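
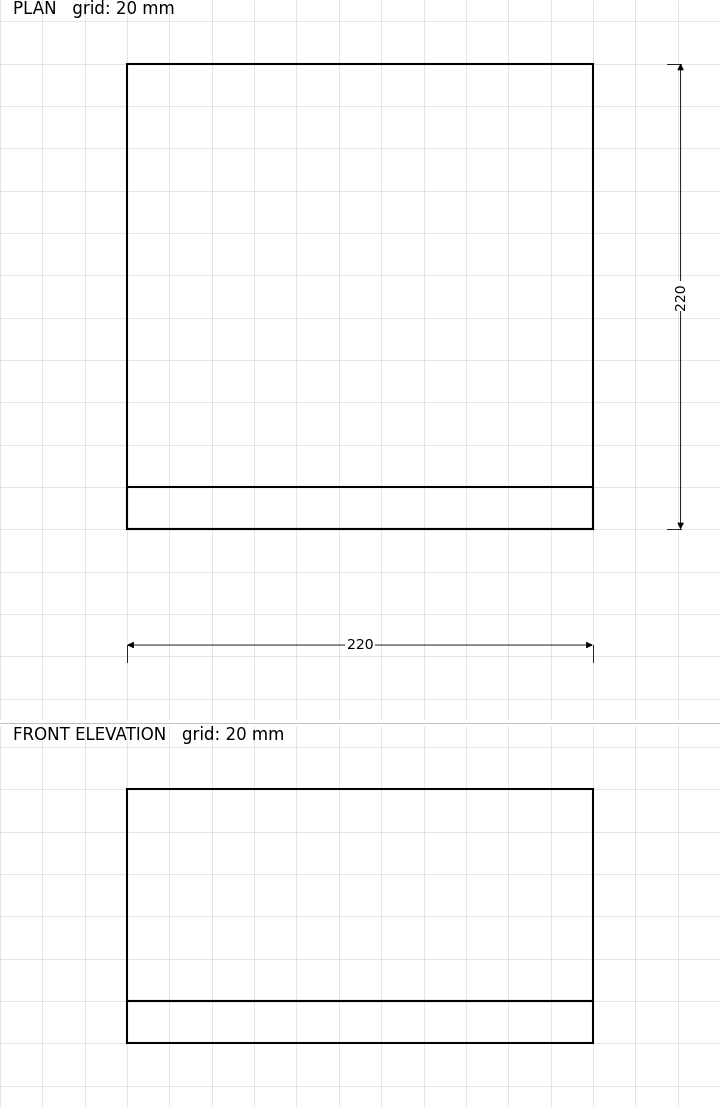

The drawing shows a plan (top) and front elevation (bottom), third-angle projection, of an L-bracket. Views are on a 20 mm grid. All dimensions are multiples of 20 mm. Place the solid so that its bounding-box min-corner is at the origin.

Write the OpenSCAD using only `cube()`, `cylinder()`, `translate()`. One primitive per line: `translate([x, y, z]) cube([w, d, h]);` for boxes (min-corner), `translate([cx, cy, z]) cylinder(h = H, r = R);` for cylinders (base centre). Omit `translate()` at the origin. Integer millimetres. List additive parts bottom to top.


cube([220, 220, 20]);
translate([0, 0, 20]) cube([220, 20, 100]);


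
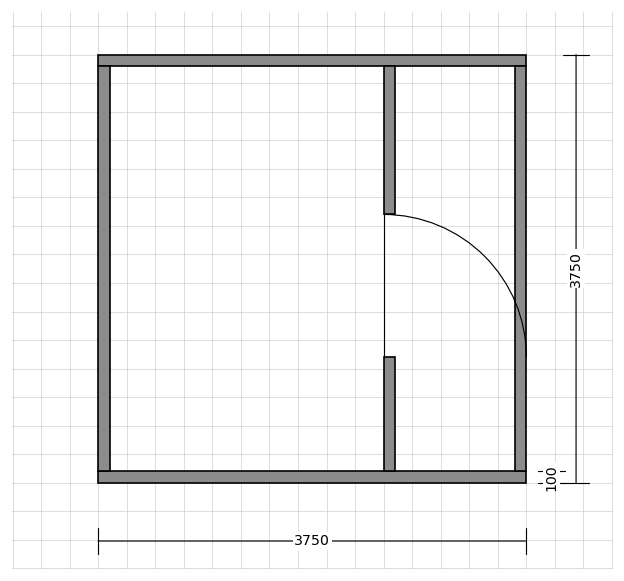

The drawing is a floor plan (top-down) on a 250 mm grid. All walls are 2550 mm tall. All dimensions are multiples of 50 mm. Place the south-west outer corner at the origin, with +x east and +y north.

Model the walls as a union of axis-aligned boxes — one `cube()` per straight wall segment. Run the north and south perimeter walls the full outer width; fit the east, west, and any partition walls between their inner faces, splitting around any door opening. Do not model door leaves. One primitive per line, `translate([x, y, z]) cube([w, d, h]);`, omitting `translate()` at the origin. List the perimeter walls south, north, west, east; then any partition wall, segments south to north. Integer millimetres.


cube([3750, 100, 2550]);
translate([0, 3650, 0]) cube([3750, 100, 2550]);
translate([0, 100, 0]) cube([100, 3550, 2550]);
translate([3650, 100, 0]) cube([100, 3550, 2550]);
translate([2500, 100, 0]) cube([100, 1000, 2550]);
translate([2500, 2350, 0]) cube([100, 1300, 2550]);


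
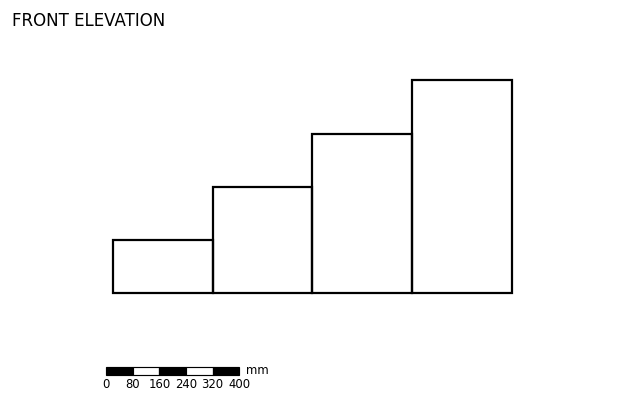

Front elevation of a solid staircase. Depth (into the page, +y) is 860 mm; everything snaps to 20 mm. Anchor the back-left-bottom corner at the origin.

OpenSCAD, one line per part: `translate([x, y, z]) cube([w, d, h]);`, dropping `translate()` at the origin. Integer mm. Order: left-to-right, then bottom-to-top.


cube([300, 860, 160]);
translate([300, 0, 0]) cube([300, 860, 320]);
translate([600, 0, 0]) cube([300, 860, 480]);
translate([900, 0, 0]) cube([300, 860, 640]);


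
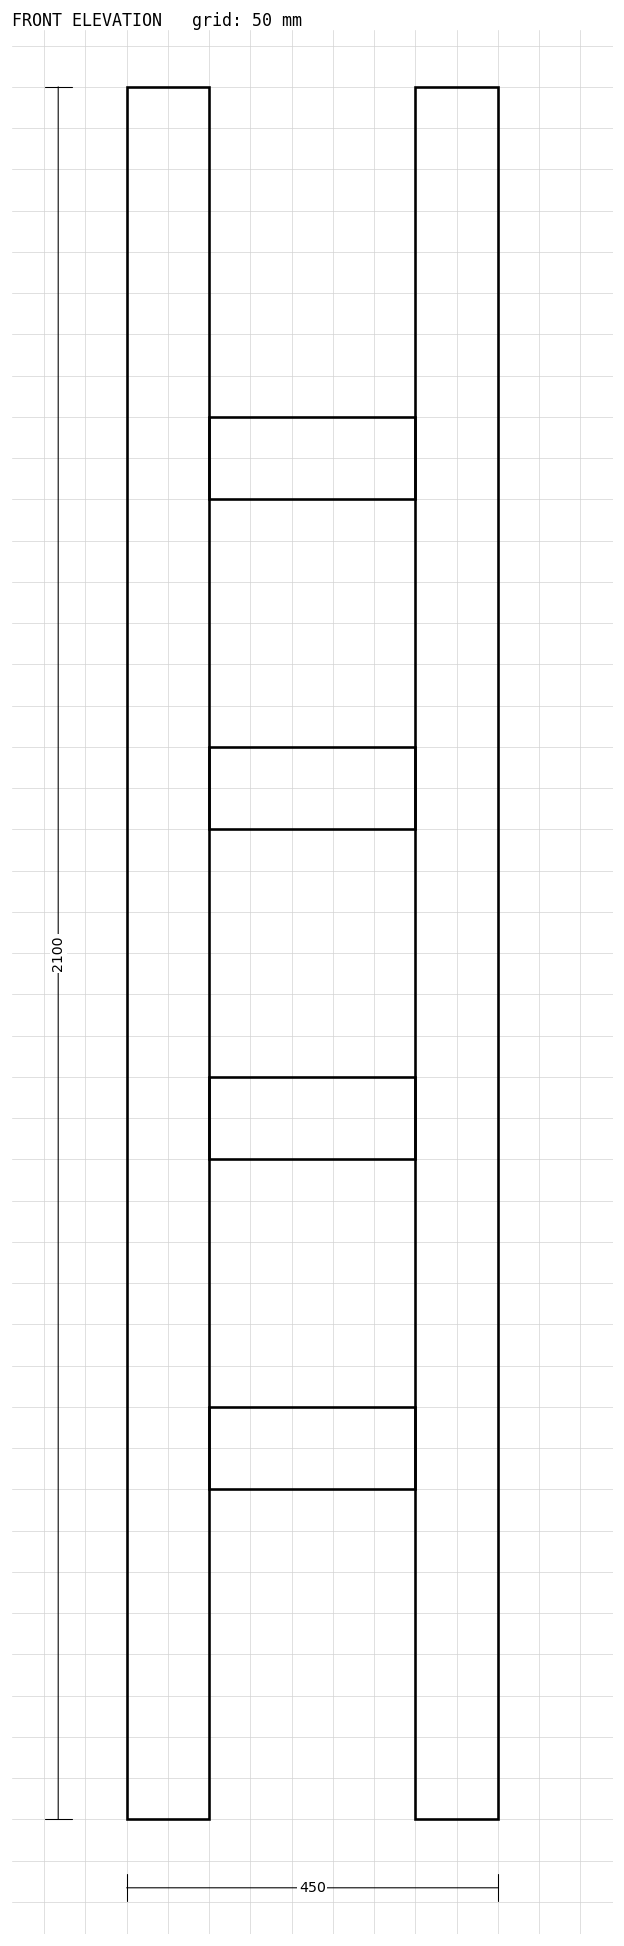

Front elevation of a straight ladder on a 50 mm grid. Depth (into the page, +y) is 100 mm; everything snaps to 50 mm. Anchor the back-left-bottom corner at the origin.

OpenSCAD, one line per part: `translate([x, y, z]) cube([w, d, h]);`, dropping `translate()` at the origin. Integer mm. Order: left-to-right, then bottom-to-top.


cube([100, 100, 2100]);
translate([100, 0, 400]) cube([250, 100, 100]);
translate([100, 0, 800]) cube([250, 100, 100]);
translate([100, 0, 1200]) cube([250, 100, 100]);
translate([100, 0, 1600]) cube([250, 100, 100]);
translate([350, 0, 0]) cube([100, 100, 2100]);


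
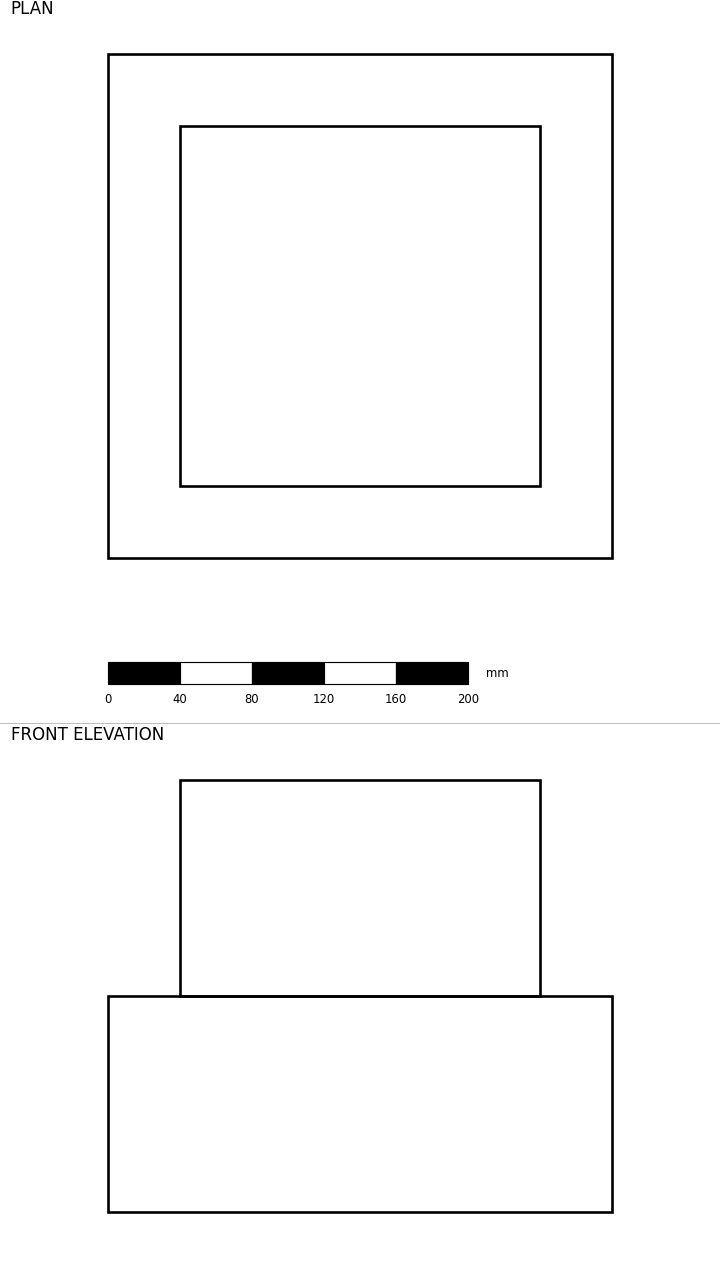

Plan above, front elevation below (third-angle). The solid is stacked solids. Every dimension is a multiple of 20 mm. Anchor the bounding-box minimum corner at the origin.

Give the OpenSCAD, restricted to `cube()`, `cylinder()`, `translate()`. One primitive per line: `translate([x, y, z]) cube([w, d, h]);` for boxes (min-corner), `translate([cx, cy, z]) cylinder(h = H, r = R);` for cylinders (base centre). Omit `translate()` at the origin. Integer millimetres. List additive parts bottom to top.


cube([280, 280, 120]);
translate([40, 40, 120]) cube([200, 200, 120]);


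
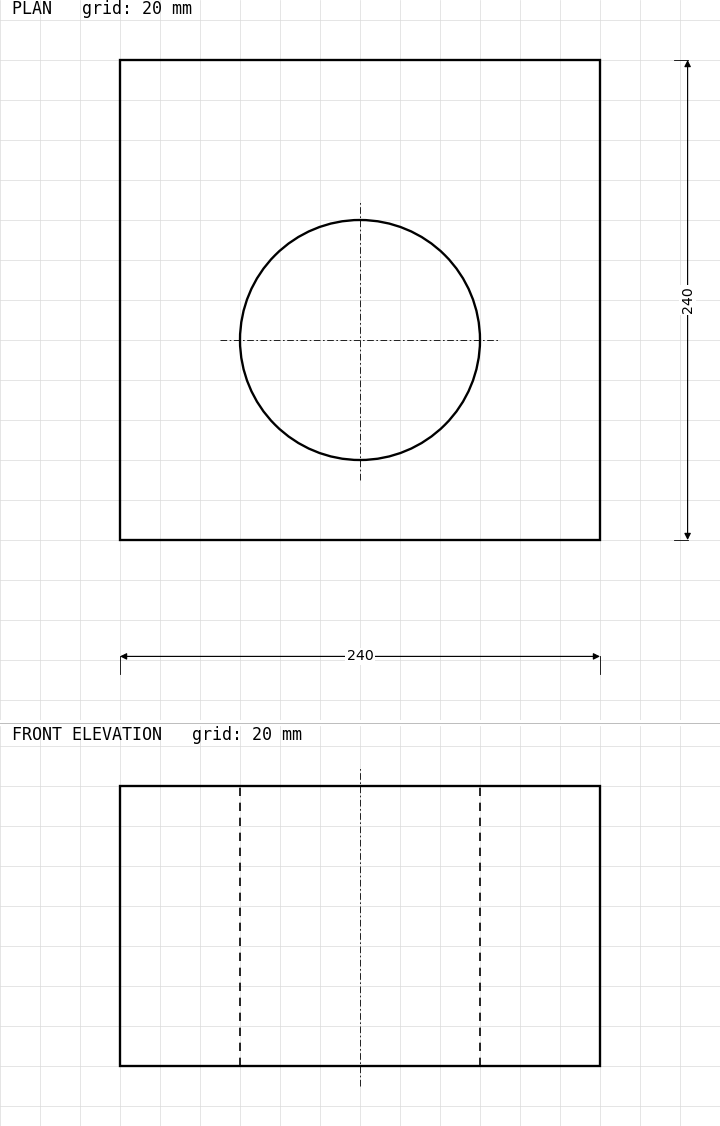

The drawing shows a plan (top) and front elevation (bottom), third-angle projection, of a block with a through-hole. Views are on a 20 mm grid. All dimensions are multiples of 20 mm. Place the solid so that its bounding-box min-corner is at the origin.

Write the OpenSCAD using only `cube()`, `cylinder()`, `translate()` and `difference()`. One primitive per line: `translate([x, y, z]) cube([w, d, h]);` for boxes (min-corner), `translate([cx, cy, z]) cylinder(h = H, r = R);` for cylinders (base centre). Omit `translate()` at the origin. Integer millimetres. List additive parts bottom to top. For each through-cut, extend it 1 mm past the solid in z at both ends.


difference() {
  cube([240, 240, 140]);
  translate([120, 100, -1]) cylinder(h = 142, r = 60);
}


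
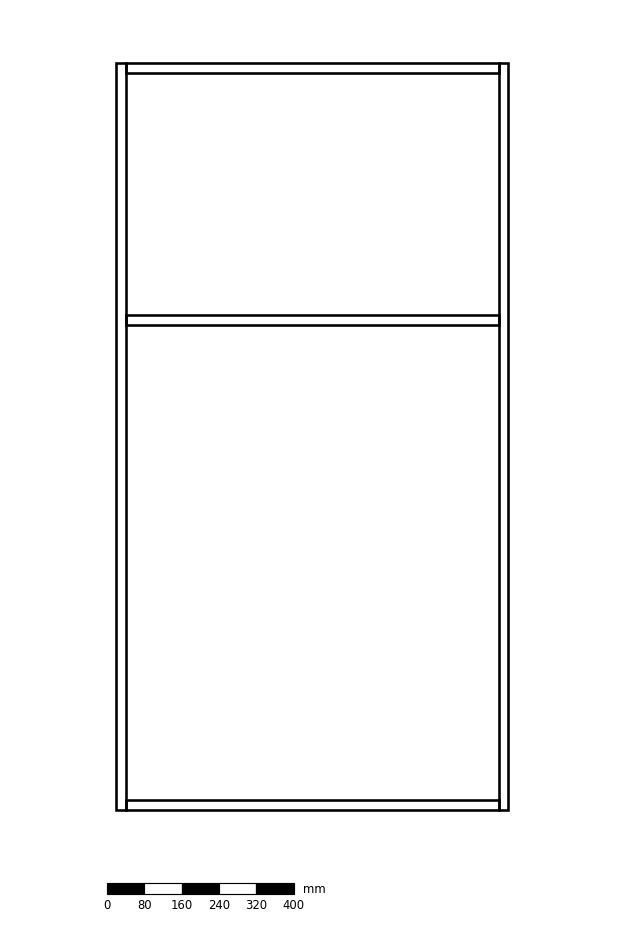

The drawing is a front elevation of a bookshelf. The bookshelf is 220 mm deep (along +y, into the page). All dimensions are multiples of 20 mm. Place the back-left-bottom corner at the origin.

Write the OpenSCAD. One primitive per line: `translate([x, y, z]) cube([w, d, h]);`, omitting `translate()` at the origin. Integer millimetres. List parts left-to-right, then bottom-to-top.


cube([20, 220, 1600]);
translate([20, 0, 0]) cube([800, 220, 20]);
translate([20, 0, 1040]) cube([800, 220, 20]);
translate([20, 0, 1580]) cube([800, 220, 20]);
translate([820, 0, 0]) cube([20, 220, 1600]);


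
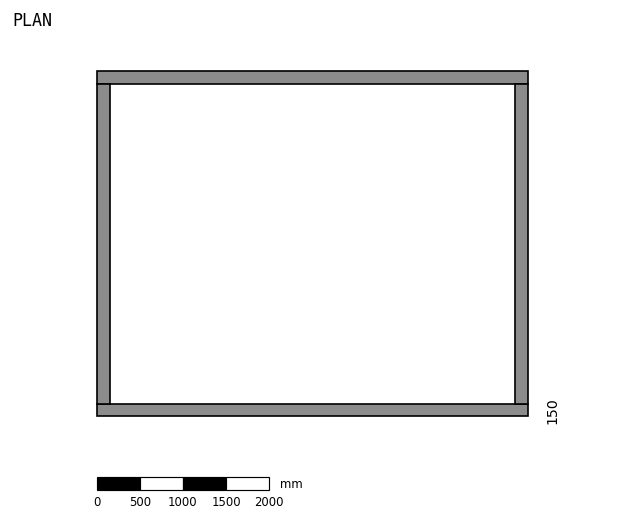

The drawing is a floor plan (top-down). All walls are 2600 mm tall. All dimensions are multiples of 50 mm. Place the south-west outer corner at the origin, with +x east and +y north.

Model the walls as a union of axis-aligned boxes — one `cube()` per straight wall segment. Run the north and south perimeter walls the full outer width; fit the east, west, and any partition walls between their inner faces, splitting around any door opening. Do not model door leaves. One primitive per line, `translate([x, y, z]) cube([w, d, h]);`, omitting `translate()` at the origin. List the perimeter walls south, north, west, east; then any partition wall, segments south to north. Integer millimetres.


cube([5000, 150, 2600]);
translate([0, 3850, 0]) cube([5000, 150, 2600]);
translate([0, 150, 0]) cube([150, 3700, 2600]);
translate([4850, 150, 0]) cube([150, 3700, 2600]);


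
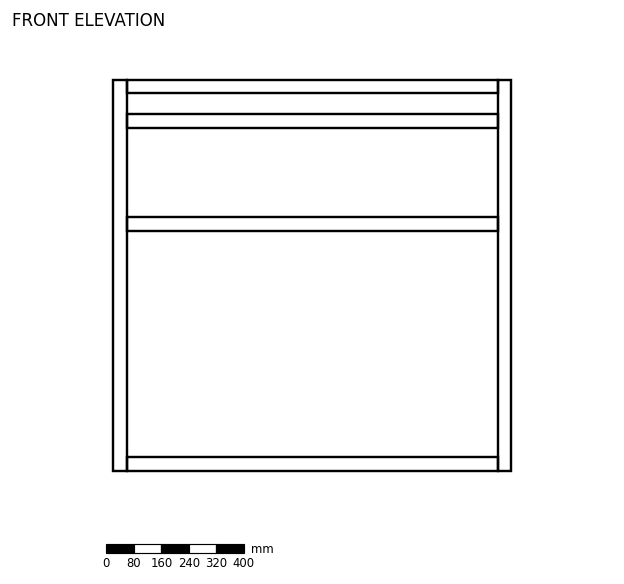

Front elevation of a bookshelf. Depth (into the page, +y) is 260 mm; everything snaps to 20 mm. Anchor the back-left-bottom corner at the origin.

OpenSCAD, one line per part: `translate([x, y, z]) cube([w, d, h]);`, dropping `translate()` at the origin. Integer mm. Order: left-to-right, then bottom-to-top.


cube([40, 260, 1140]);
translate([40, 0, 0]) cube([1080, 260, 40]);
translate([40, 0, 700]) cube([1080, 260, 40]);
translate([40, 0, 1000]) cube([1080, 260, 40]);
translate([40, 0, 1100]) cube([1080, 260, 40]);
translate([1120, 0, 0]) cube([40, 260, 1140]);


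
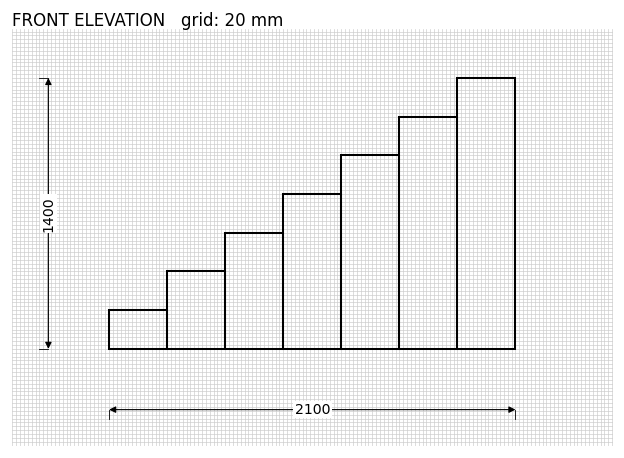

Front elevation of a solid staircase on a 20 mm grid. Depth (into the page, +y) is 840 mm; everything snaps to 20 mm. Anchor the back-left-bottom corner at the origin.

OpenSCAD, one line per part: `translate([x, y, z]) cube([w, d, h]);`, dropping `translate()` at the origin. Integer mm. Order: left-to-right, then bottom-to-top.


cube([300, 840, 200]);
translate([300, 0, 0]) cube([300, 840, 400]);
translate([600, 0, 0]) cube([300, 840, 600]);
translate([900, 0, 0]) cube([300, 840, 800]);
translate([1200, 0, 0]) cube([300, 840, 1000]);
translate([1500, 0, 0]) cube([300, 840, 1200]);
translate([1800, 0, 0]) cube([300, 840, 1400]);


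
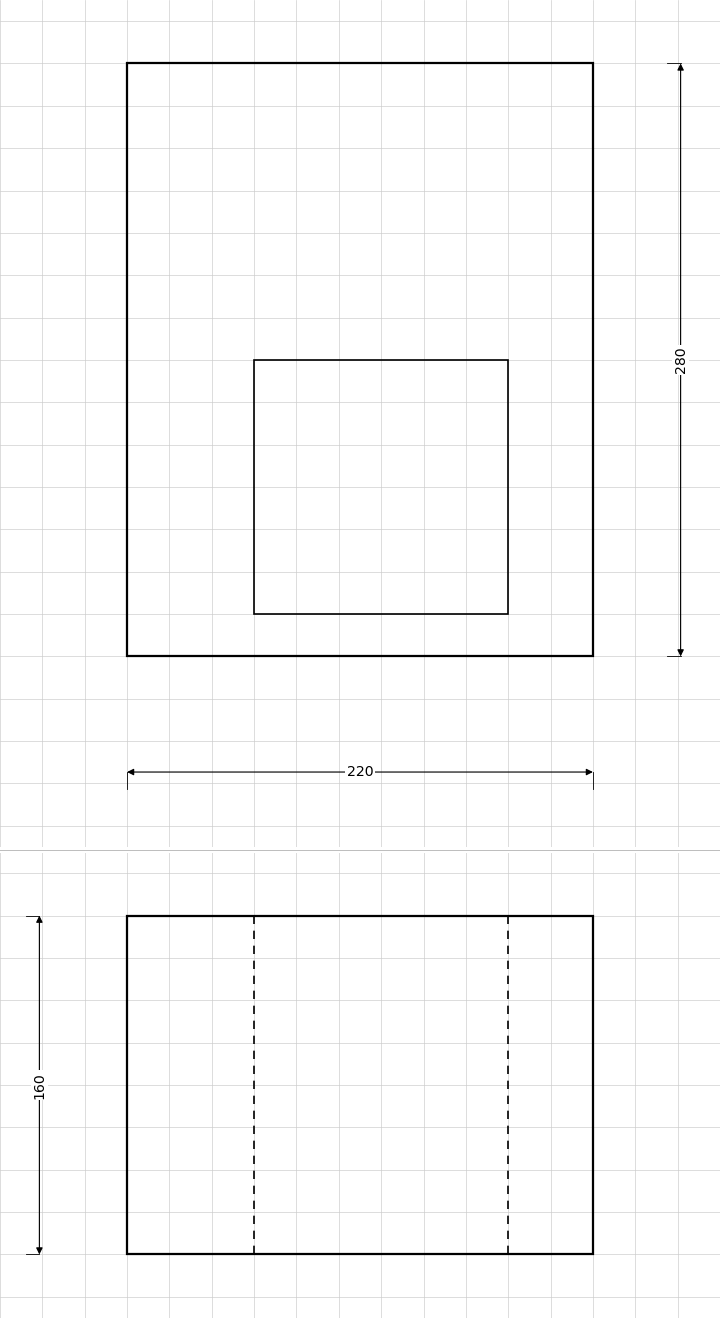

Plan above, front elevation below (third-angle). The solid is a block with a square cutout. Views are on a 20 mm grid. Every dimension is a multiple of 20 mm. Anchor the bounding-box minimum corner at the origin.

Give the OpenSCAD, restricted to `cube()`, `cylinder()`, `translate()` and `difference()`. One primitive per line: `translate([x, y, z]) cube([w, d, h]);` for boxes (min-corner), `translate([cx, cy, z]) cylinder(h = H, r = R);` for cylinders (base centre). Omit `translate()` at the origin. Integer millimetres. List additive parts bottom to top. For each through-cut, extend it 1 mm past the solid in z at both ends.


difference() {
  cube([220, 280, 160]);
  translate([60, 20, -1]) cube([120, 120, 162]);
}


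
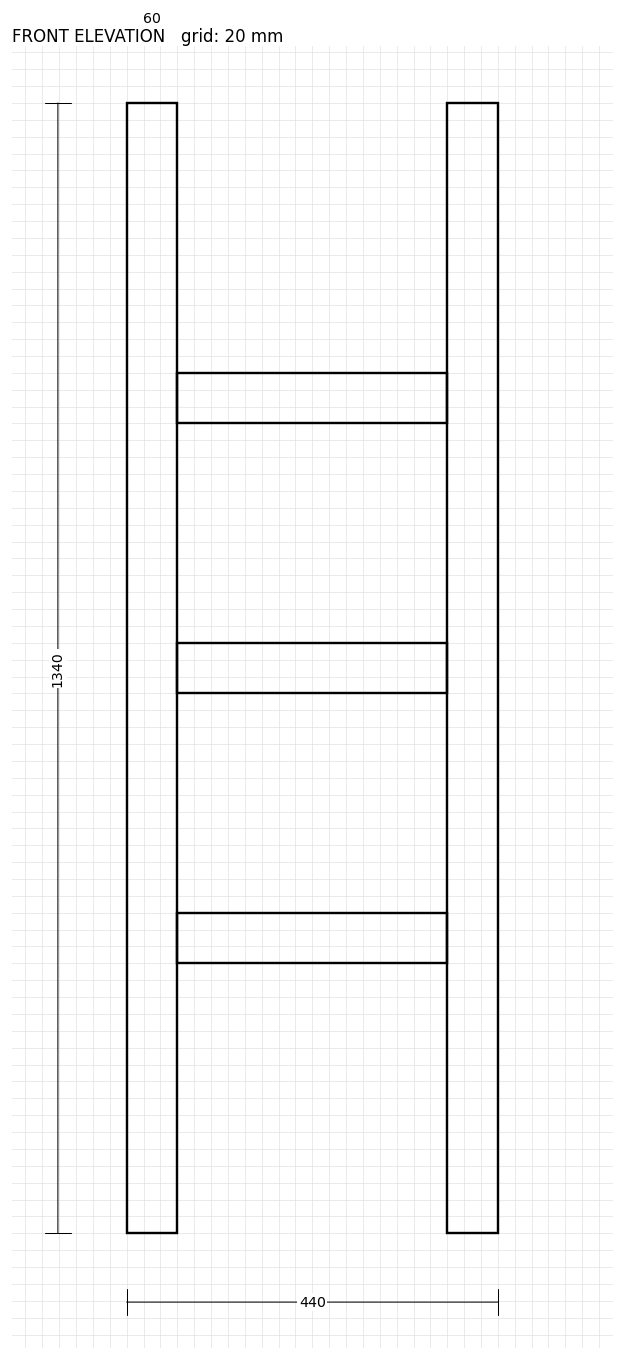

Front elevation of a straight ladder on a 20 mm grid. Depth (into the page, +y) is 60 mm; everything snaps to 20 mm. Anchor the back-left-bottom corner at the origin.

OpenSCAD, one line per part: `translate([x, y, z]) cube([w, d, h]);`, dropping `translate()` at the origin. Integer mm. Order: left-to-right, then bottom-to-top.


cube([60, 60, 1340]);
translate([60, 0, 320]) cube([320, 60, 60]);
translate([60, 0, 640]) cube([320, 60, 60]);
translate([60, 0, 960]) cube([320, 60, 60]);
translate([380, 0, 0]) cube([60, 60, 1340]);


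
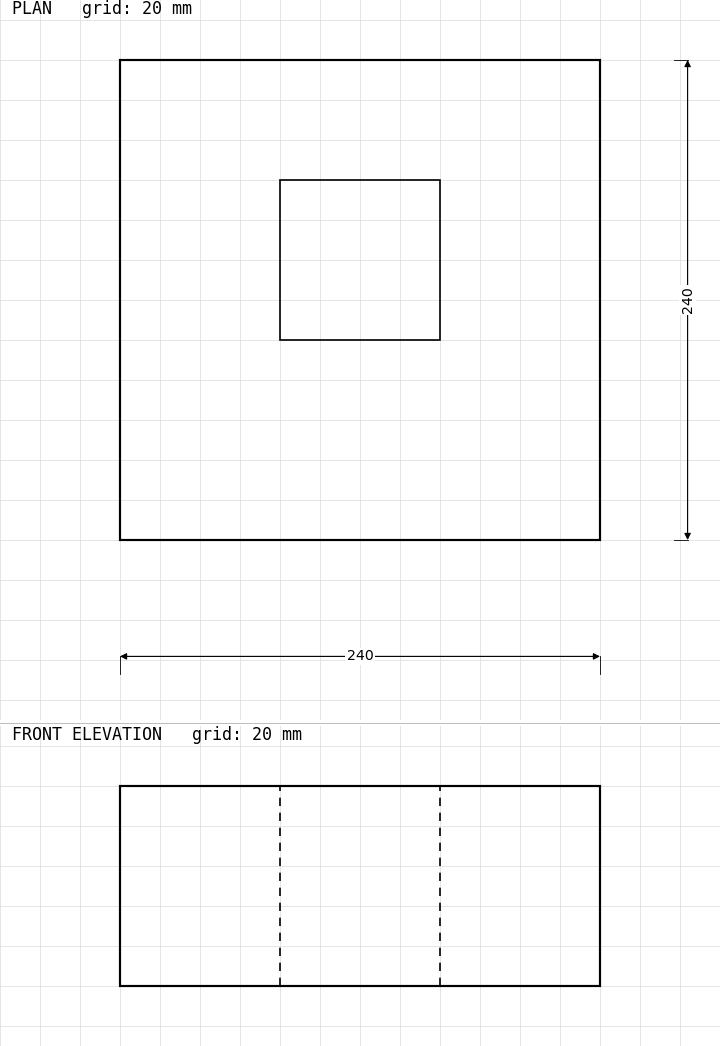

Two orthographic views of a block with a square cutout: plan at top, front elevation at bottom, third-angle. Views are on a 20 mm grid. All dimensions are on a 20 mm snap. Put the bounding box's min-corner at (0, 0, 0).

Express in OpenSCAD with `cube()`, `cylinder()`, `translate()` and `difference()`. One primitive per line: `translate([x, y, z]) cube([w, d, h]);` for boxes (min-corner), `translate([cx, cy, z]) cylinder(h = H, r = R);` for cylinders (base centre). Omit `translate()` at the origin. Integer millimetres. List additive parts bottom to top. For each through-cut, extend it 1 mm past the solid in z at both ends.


difference() {
  cube([240, 240, 100]);
  translate([80, 100, -1]) cube([80, 80, 102]);
}


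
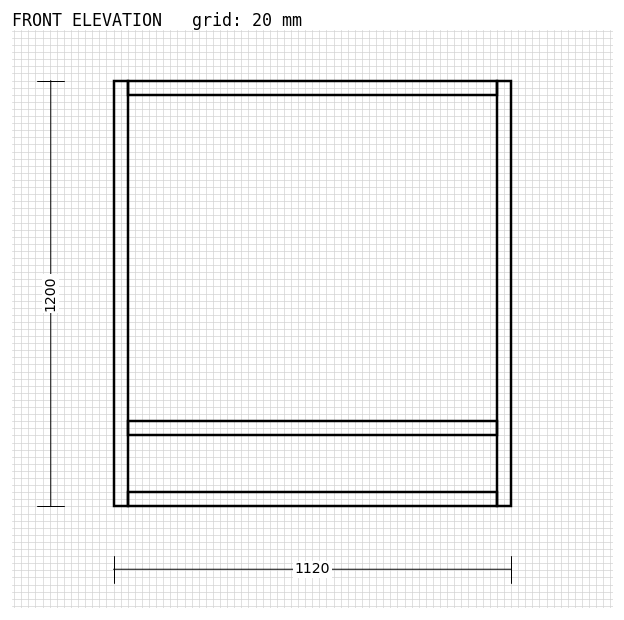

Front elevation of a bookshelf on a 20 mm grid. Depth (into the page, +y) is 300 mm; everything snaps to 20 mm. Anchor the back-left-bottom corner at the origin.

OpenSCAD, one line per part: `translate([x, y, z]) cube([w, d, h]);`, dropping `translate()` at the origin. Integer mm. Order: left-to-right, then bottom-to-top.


cube([40, 300, 1200]);
translate([40, 0, 0]) cube([1040, 300, 40]);
translate([40, 0, 200]) cube([1040, 300, 40]);
translate([40, 0, 1160]) cube([1040, 300, 40]);
translate([1080, 0, 0]) cube([40, 300, 1200]);


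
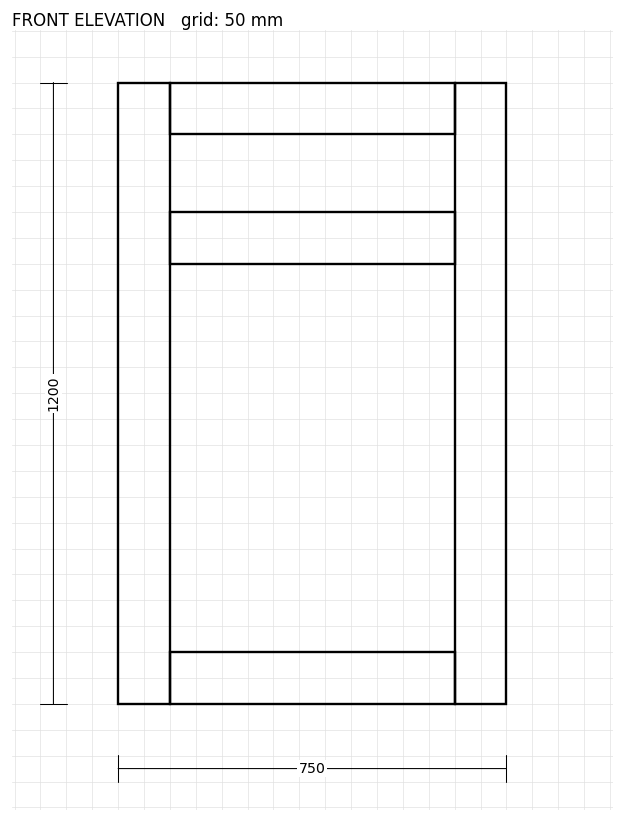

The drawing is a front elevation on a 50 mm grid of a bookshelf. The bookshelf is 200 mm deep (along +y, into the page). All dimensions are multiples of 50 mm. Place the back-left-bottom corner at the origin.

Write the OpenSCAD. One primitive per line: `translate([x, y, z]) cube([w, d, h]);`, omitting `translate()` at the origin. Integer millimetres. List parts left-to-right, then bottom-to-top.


cube([100, 200, 1200]);
translate([100, 0, 0]) cube([550, 200, 100]);
translate([100, 0, 850]) cube([550, 200, 100]);
translate([100, 0, 1100]) cube([550, 200, 100]);
translate([650, 0, 0]) cube([100, 200, 1200]);


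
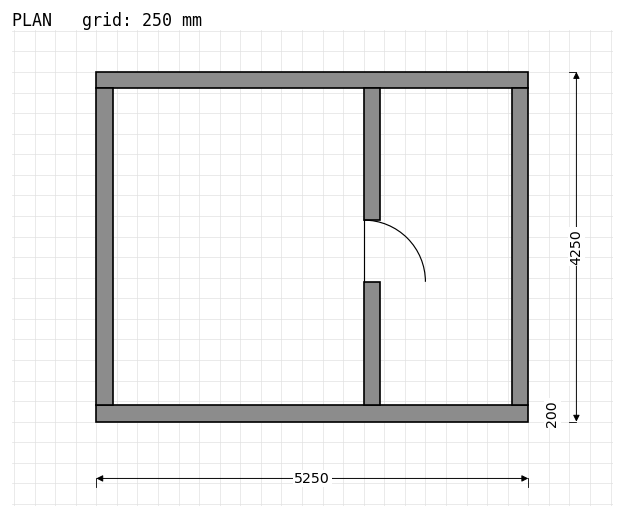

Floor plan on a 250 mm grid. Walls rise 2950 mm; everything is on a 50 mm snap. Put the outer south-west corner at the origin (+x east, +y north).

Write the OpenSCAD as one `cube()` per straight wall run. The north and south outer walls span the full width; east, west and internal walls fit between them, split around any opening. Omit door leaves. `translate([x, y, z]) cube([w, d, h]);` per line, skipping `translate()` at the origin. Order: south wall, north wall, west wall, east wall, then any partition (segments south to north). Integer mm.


cube([5250, 200, 2950]);
translate([0, 4050, 0]) cube([5250, 200, 2950]);
translate([0, 200, 0]) cube([200, 3850, 2950]);
translate([5050, 200, 0]) cube([200, 3850, 2950]);
translate([3250, 200, 0]) cube([200, 1500, 2950]);
translate([3250, 2450, 0]) cube([200, 1600, 2950]);


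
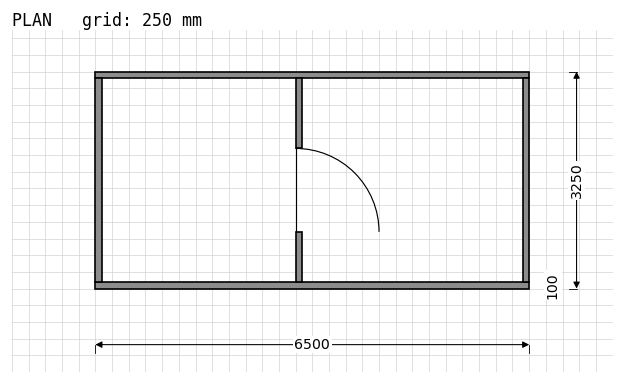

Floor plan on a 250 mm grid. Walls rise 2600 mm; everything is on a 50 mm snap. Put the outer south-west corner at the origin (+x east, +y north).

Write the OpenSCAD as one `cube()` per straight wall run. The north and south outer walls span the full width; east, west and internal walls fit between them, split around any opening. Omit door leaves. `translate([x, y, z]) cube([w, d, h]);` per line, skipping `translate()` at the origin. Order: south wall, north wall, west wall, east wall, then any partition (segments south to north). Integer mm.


cube([6500, 100, 2600]);
translate([0, 3150, 0]) cube([6500, 100, 2600]);
translate([0, 100, 0]) cube([100, 3050, 2600]);
translate([6400, 100, 0]) cube([100, 3050, 2600]);
translate([3000, 100, 0]) cube([100, 750, 2600]);
translate([3000, 2100, 0]) cube([100, 1050, 2600]);


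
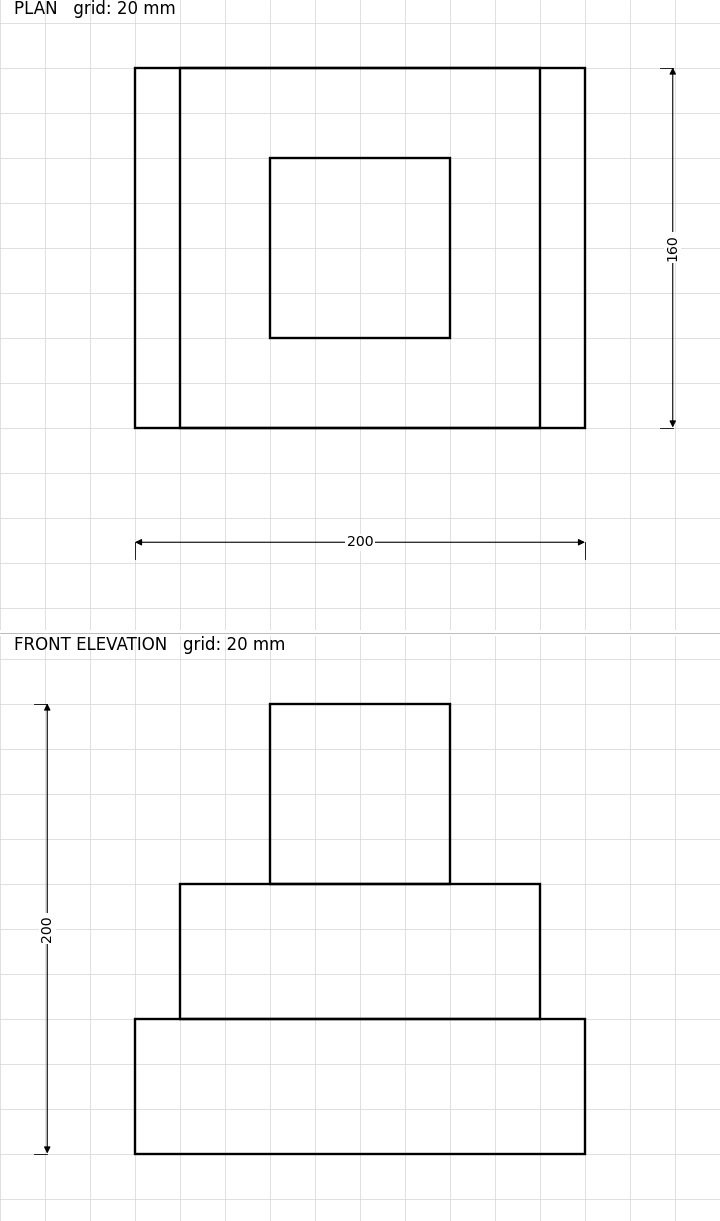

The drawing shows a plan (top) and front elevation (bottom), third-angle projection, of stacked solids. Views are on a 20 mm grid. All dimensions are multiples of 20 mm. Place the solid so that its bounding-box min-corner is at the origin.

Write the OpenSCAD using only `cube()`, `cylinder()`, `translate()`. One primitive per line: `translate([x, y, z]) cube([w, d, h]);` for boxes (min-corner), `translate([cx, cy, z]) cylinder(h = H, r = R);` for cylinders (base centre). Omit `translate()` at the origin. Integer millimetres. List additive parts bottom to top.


cube([200, 160, 60]);
translate([20, 0, 60]) cube([160, 160, 60]);
translate([60, 40, 120]) cube([80, 80, 80]);


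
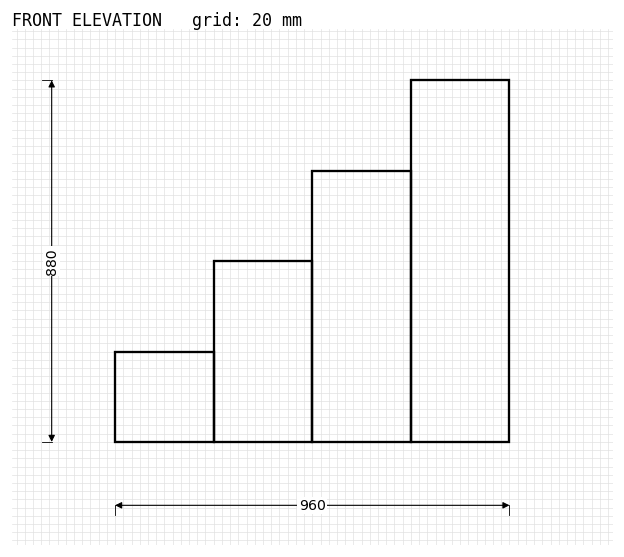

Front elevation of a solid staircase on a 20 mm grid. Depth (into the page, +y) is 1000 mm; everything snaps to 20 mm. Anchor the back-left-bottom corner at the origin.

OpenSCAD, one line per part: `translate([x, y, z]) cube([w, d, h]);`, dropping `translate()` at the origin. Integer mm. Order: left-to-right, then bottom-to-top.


cube([240, 1000, 220]);
translate([240, 0, 0]) cube([240, 1000, 440]);
translate([480, 0, 0]) cube([240, 1000, 660]);
translate([720, 0, 0]) cube([240, 1000, 880]);


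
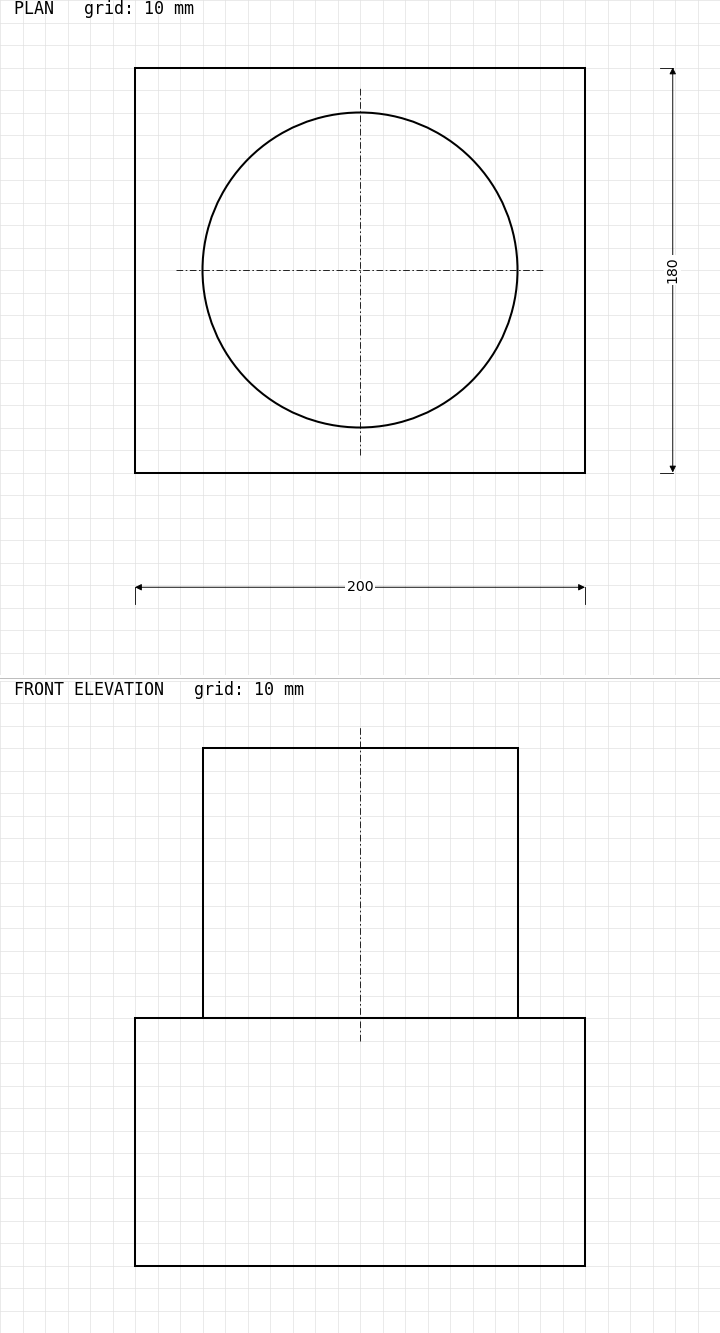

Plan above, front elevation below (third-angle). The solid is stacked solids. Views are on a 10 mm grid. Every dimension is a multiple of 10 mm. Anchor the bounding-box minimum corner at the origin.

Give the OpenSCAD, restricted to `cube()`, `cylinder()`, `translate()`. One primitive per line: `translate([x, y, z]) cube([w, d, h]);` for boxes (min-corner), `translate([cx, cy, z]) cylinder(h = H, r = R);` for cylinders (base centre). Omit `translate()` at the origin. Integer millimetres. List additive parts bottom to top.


cube([200, 180, 110]);
translate([100, 90, 110]) cylinder(h = 120, r = 70);


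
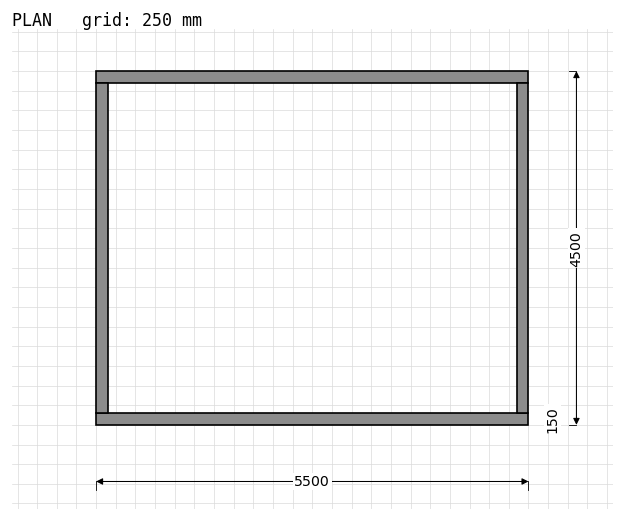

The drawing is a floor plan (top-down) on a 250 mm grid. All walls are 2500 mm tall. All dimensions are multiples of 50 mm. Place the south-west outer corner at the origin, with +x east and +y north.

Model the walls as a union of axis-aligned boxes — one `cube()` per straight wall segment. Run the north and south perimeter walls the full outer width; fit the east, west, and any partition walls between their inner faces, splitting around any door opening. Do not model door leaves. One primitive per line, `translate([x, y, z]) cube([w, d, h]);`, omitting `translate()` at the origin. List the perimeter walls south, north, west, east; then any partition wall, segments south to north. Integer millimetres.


cube([5500, 150, 2500]);
translate([0, 4350, 0]) cube([5500, 150, 2500]);
translate([0, 150, 0]) cube([150, 4200, 2500]);
translate([5350, 150, 0]) cube([150, 4200, 2500]);


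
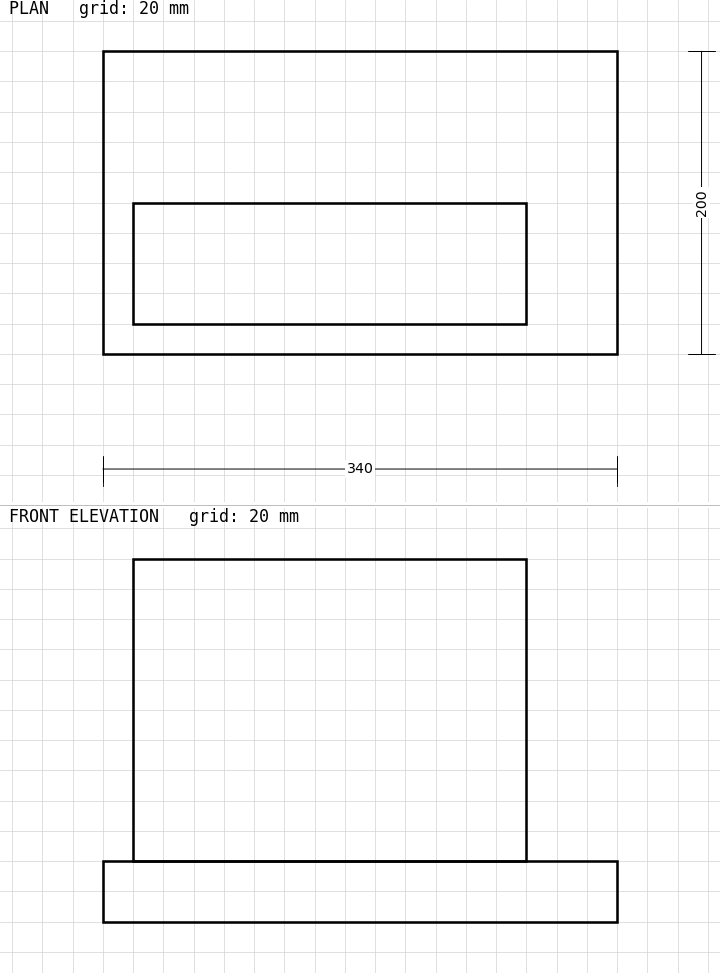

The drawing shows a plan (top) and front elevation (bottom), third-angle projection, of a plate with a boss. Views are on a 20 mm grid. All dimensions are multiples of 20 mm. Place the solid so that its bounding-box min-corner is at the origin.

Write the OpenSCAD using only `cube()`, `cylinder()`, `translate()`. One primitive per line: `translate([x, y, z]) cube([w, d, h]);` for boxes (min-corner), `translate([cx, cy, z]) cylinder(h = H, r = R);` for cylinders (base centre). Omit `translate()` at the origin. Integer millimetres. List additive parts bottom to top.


cube([340, 200, 40]);
translate([20, 20, 40]) cube([260, 80, 200]);


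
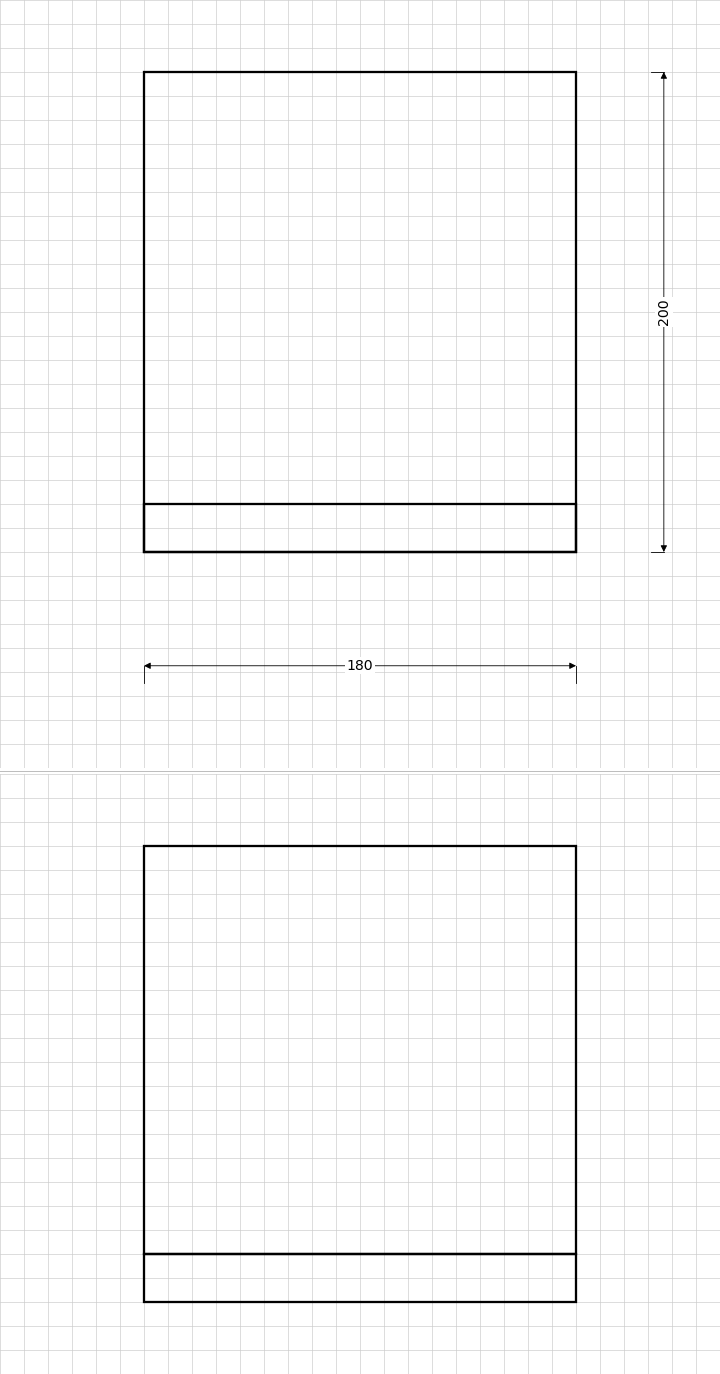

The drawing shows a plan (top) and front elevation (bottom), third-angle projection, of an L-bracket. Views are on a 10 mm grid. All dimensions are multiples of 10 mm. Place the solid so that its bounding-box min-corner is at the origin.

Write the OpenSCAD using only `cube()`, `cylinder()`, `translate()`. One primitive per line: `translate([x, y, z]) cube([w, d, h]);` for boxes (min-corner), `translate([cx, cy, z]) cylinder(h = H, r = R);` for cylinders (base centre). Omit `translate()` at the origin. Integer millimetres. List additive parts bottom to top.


cube([180, 200, 20]);
translate([0, 0, 20]) cube([180, 20, 170]);


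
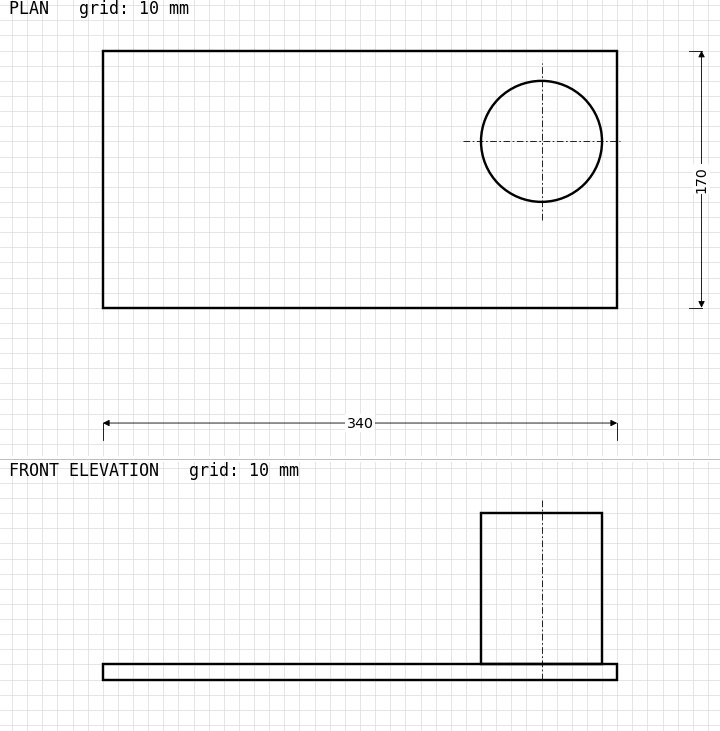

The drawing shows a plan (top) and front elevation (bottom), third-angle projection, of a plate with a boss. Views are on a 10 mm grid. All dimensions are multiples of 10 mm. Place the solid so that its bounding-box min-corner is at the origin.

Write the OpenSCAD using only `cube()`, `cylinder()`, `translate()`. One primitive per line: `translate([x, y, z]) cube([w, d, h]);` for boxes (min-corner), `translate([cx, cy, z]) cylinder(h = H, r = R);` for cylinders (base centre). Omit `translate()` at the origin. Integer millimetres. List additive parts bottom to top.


cube([340, 170, 10]);
translate([290, 110, 10]) cylinder(h = 100, r = 40);


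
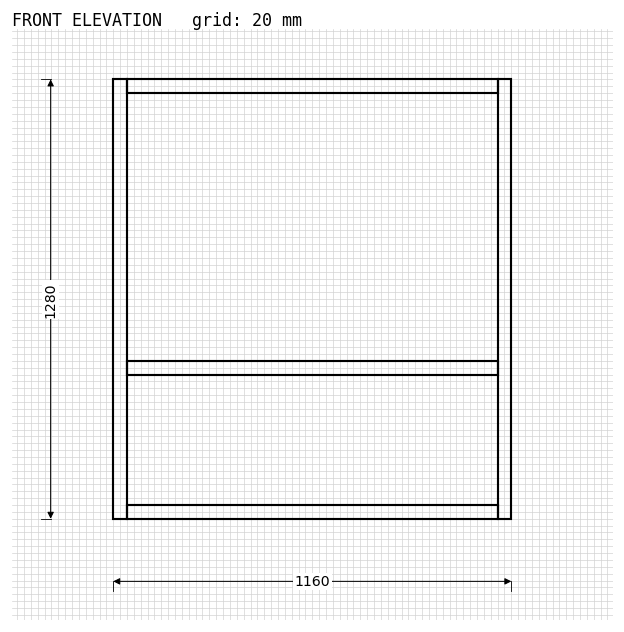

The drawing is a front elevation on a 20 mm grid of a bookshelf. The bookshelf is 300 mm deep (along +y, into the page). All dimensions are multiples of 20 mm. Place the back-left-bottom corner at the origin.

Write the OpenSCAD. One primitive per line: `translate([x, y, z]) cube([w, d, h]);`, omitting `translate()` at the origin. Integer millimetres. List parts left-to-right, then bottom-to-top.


cube([40, 300, 1280]);
translate([40, 0, 0]) cube([1080, 300, 40]);
translate([40, 0, 420]) cube([1080, 300, 40]);
translate([40, 0, 1240]) cube([1080, 300, 40]);
translate([1120, 0, 0]) cube([40, 300, 1280]);


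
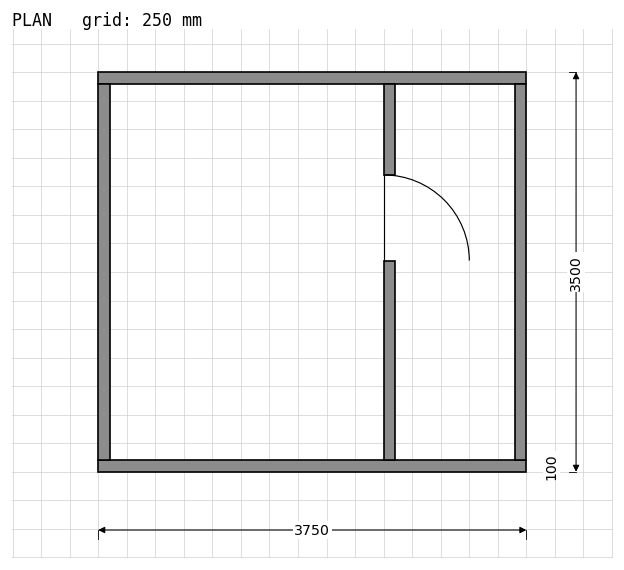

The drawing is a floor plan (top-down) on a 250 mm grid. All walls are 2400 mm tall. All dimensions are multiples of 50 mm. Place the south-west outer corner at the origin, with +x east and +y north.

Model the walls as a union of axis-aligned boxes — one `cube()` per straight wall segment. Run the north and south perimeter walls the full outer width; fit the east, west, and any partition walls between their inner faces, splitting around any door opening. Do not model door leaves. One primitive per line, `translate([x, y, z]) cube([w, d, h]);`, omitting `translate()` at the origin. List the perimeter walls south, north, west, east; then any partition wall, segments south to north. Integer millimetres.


cube([3750, 100, 2400]);
translate([0, 3400, 0]) cube([3750, 100, 2400]);
translate([0, 100, 0]) cube([100, 3300, 2400]);
translate([3650, 100, 0]) cube([100, 3300, 2400]);
translate([2500, 100, 0]) cube([100, 1750, 2400]);
translate([2500, 2600, 0]) cube([100, 800, 2400]);


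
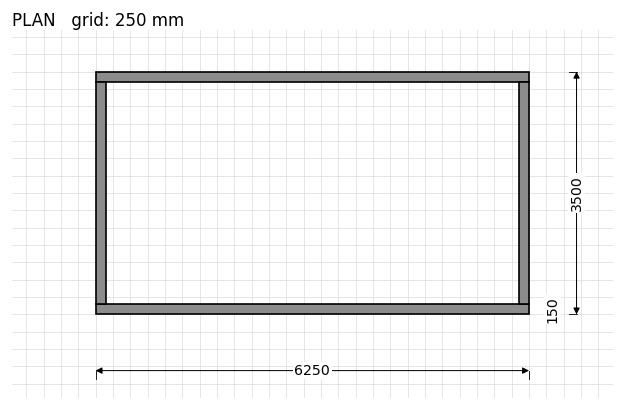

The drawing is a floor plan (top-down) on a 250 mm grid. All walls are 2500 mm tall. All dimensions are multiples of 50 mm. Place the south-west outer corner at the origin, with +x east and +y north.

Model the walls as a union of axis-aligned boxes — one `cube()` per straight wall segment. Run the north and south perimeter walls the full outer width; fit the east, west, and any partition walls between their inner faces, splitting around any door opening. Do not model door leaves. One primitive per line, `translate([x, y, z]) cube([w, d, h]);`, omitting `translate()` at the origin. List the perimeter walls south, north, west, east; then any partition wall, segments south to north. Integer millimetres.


cube([6250, 150, 2500]);
translate([0, 3350, 0]) cube([6250, 150, 2500]);
translate([0, 150, 0]) cube([150, 3200, 2500]);
translate([6100, 150, 0]) cube([150, 3200, 2500]);


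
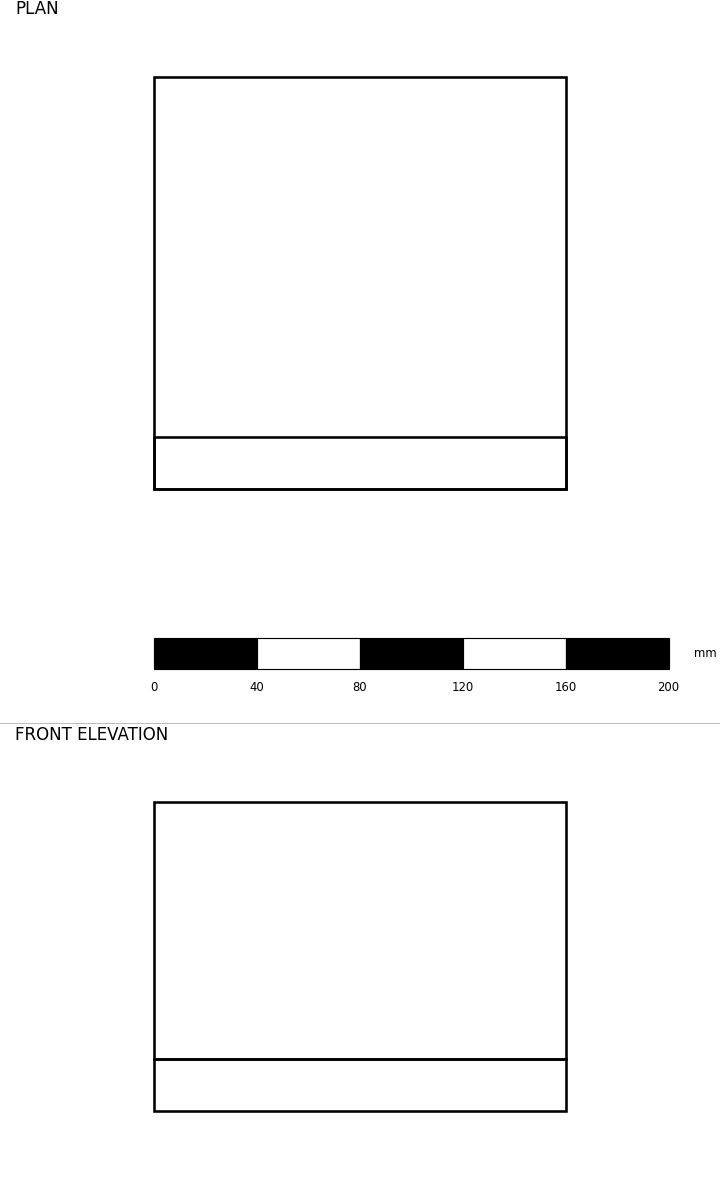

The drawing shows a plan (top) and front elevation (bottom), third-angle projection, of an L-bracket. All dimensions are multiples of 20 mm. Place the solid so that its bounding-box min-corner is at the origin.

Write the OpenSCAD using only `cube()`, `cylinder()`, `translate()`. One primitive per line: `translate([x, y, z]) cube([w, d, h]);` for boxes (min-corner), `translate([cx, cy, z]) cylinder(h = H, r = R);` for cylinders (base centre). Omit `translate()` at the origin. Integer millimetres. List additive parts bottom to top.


cube([160, 160, 20]);
translate([0, 0, 20]) cube([160, 20, 100]);


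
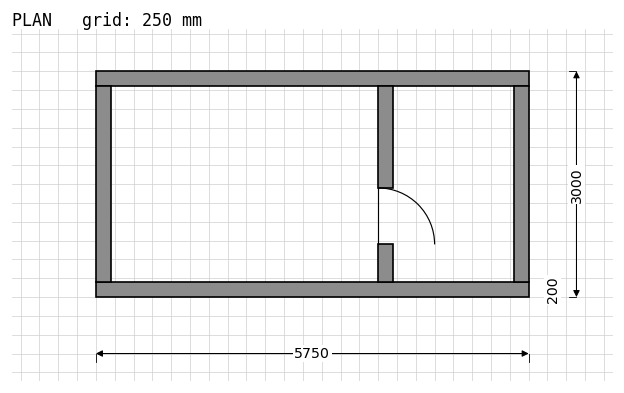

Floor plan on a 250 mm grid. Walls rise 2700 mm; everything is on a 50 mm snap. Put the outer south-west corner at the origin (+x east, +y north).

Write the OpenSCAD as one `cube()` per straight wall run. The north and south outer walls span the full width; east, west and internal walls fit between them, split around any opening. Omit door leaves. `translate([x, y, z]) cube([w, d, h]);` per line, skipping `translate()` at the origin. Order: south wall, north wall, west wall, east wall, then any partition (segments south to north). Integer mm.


cube([5750, 200, 2700]);
translate([0, 2800, 0]) cube([5750, 200, 2700]);
translate([0, 200, 0]) cube([200, 2600, 2700]);
translate([5550, 200, 0]) cube([200, 2600, 2700]);
translate([3750, 200, 0]) cube([200, 500, 2700]);
translate([3750, 1450, 0]) cube([200, 1350, 2700]);


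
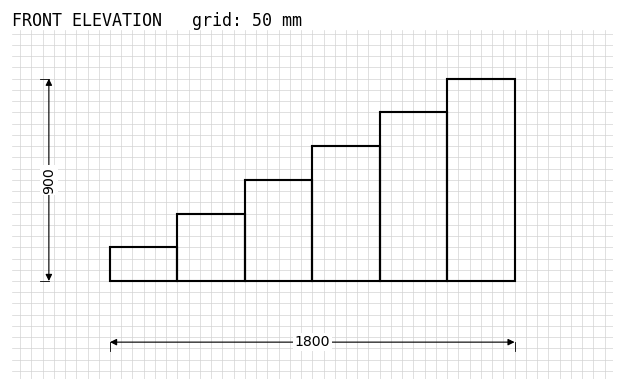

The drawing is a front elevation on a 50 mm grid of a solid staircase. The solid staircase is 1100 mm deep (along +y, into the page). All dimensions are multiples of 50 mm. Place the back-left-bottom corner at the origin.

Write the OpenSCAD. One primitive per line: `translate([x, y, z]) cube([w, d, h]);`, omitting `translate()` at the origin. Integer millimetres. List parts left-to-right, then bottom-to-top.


cube([300, 1100, 150]);
translate([300, 0, 0]) cube([300, 1100, 300]);
translate([600, 0, 0]) cube([300, 1100, 450]);
translate([900, 0, 0]) cube([300, 1100, 600]);
translate([1200, 0, 0]) cube([300, 1100, 750]);
translate([1500, 0, 0]) cube([300, 1100, 900]);


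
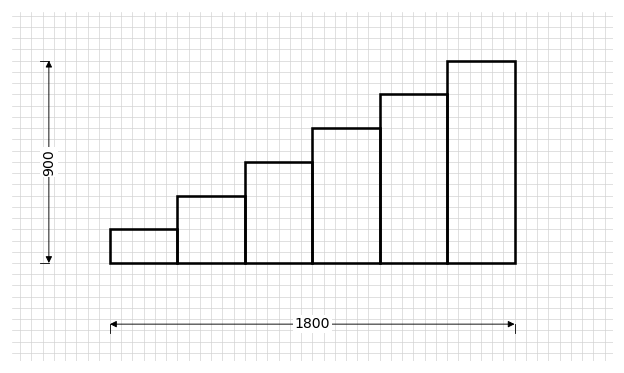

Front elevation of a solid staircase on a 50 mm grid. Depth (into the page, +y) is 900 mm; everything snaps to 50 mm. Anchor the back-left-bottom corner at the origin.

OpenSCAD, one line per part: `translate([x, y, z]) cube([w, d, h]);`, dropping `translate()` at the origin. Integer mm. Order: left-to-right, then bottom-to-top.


cube([300, 900, 150]);
translate([300, 0, 0]) cube([300, 900, 300]);
translate([600, 0, 0]) cube([300, 900, 450]);
translate([900, 0, 0]) cube([300, 900, 600]);
translate([1200, 0, 0]) cube([300, 900, 750]);
translate([1500, 0, 0]) cube([300, 900, 900]);


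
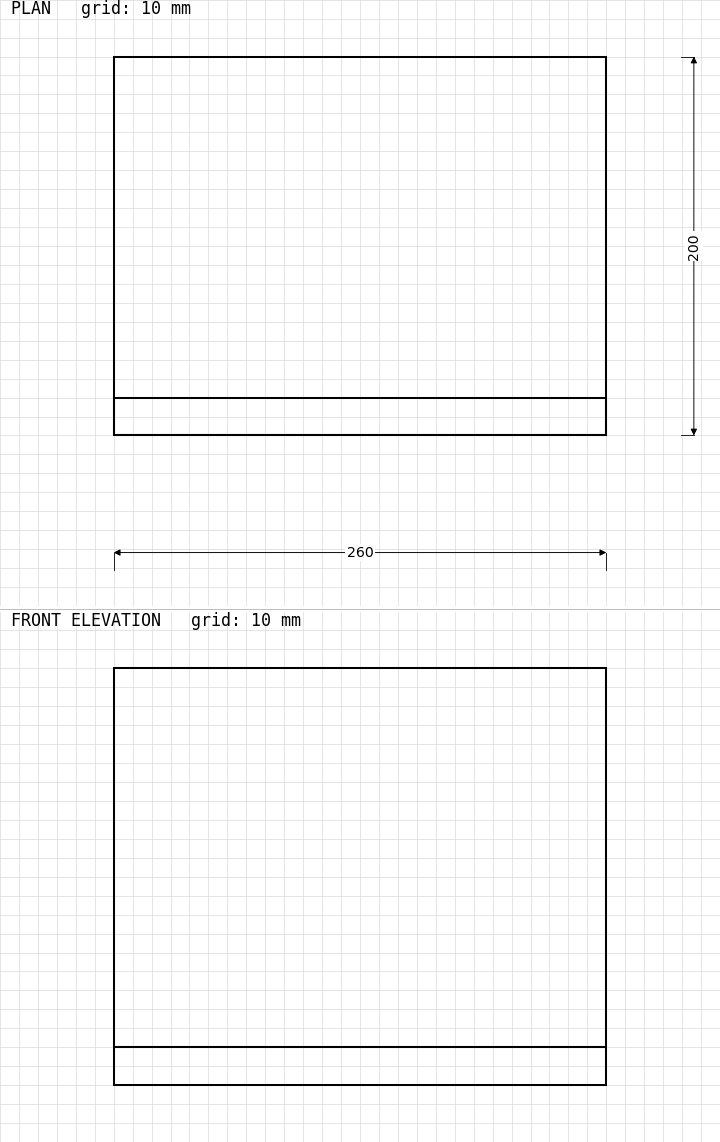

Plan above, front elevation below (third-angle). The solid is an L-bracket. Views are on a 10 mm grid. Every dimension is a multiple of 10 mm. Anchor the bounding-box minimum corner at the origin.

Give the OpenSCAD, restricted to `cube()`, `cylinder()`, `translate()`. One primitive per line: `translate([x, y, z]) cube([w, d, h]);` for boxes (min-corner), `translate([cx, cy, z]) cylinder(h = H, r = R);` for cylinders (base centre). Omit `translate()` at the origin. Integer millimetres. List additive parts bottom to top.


cube([260, 200, 20]);
translate([0, 0, 20]) cube([260, 20, 200]);


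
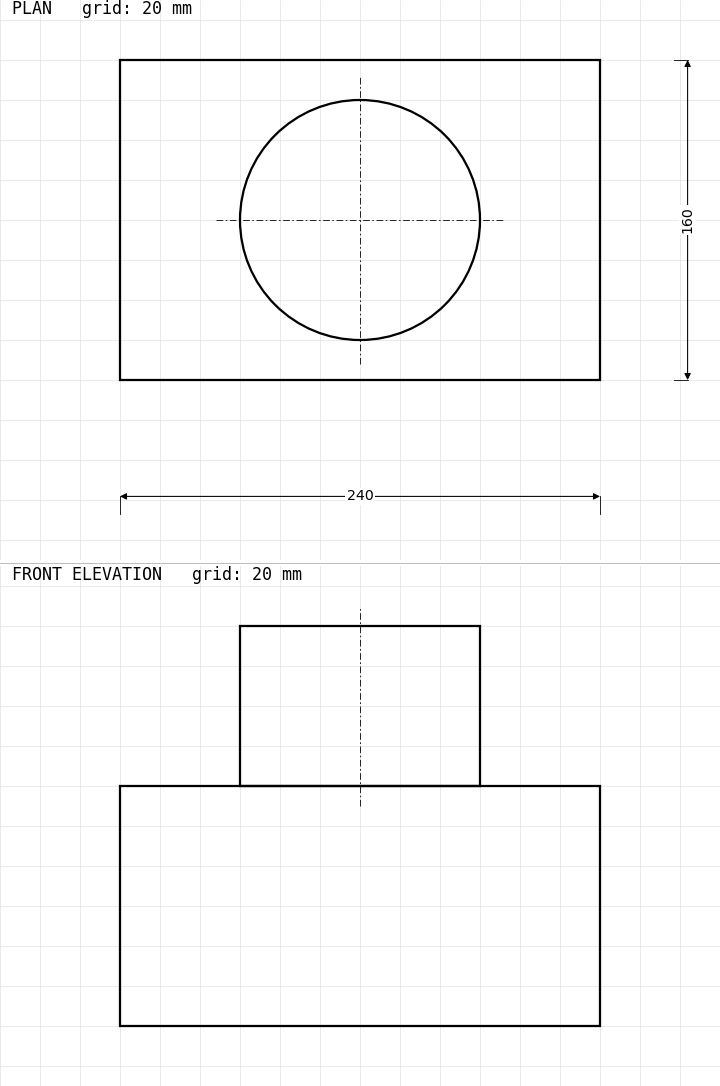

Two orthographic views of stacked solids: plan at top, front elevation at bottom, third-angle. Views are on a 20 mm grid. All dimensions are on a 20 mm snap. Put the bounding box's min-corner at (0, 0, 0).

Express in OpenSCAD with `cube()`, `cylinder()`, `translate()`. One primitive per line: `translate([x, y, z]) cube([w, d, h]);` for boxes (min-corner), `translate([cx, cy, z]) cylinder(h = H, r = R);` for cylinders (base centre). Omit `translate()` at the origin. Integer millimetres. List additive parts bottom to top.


cube([240, 160, 120]);
translate([120, 80, 120]) cylinder(h = 80, r = 60);


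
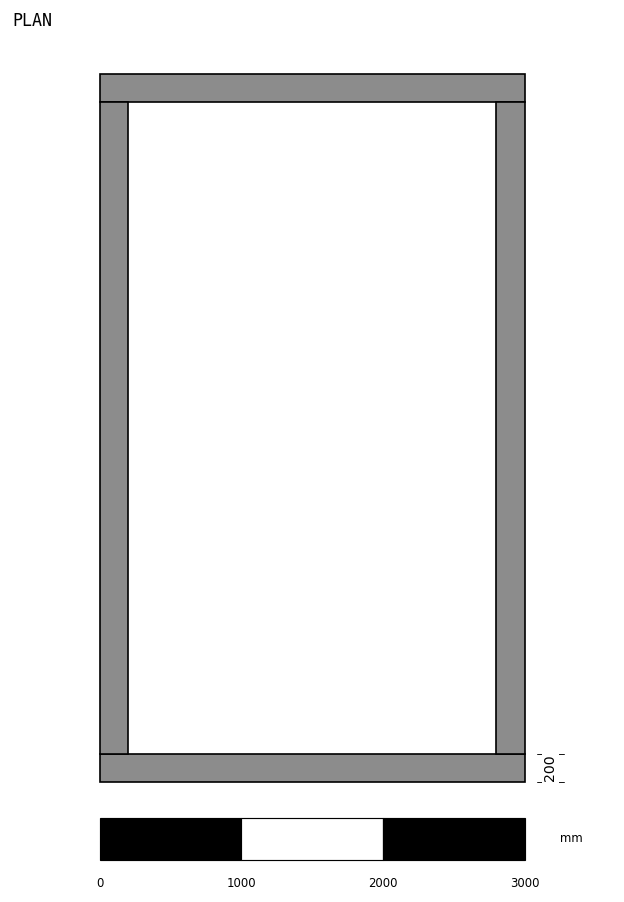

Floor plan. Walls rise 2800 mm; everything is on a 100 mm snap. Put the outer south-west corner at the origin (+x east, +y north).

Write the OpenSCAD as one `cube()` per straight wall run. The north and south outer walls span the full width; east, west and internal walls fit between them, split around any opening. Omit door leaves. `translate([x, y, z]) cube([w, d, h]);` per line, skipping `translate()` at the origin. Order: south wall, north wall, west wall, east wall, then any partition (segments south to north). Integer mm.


cube([3000, 200, 2800]);
translate([0, 4800, 0]) cube([3000, 200, 2800]);
translate([0, 200, 0]) cube([200, 4600, 2800]);
translate([2800, 200, 0]) cube([200, 4600, 2800]);


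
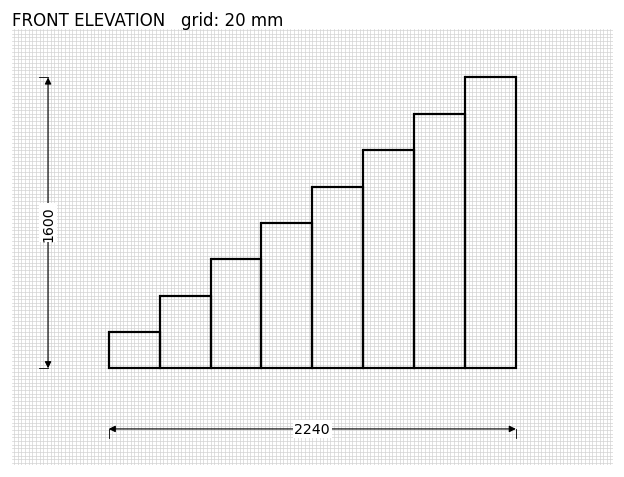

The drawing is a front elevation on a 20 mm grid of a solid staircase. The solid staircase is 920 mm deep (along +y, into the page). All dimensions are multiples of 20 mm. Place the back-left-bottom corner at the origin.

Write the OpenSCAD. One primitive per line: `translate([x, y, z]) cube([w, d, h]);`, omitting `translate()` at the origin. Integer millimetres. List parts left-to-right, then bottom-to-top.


cube([280, 920, 200]);
translate([280, 0, 0]) cube([280, 920, 400]);
translate([560, 0, 0]) cube([280, 920, 600]);
translate([840, 0, 0]) cube([280, 920, 800]);
translate([1120, 0, 0]) cube([280, 920, 1000]);
translate([1400, 0, 0]) cube([280, 920, 1200]);
translate([1680, 0, 0]) cube([280, 920, 1400]);
translate([1960, 0, 0]) cube([280, 920, 1600]);


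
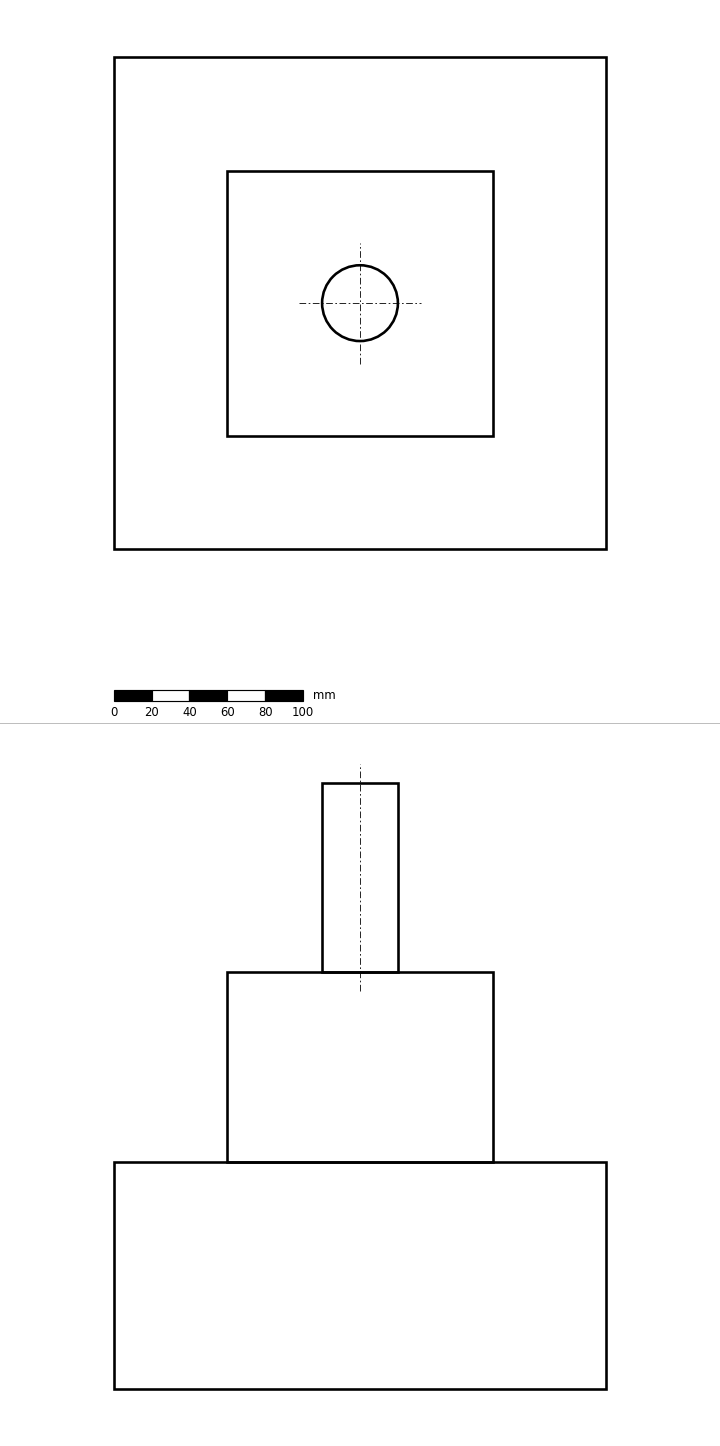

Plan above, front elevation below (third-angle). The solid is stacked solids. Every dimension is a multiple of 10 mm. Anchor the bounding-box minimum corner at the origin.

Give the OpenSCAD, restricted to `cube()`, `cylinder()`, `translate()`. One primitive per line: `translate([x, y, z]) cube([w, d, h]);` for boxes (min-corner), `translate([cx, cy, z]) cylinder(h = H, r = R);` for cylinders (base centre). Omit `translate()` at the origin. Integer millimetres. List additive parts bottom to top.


cube([260, 260, 120]);
translate([60, 60, 120]) cube([140, 140, 100]);
translate([130, 130, 220]) cylinder(h = 100, r = 20);


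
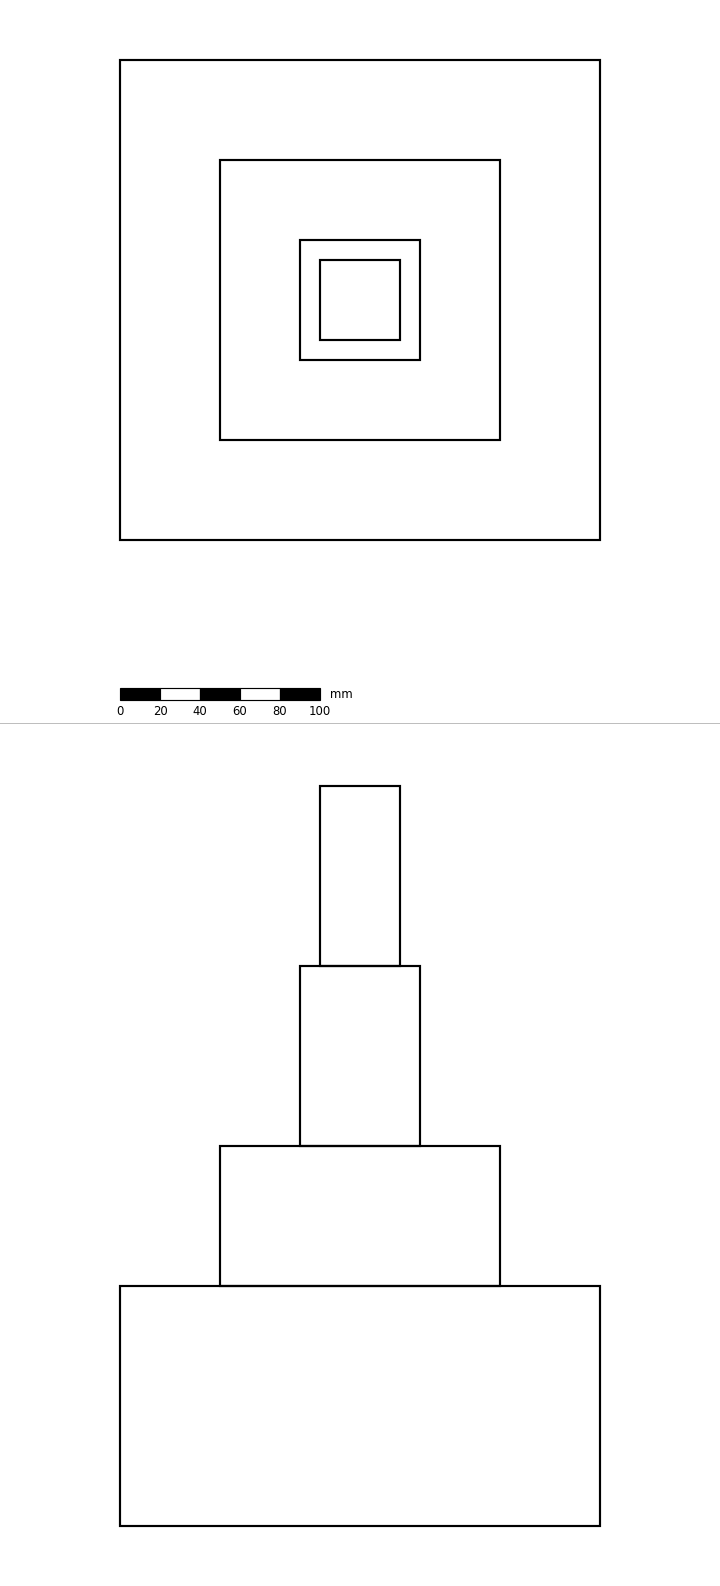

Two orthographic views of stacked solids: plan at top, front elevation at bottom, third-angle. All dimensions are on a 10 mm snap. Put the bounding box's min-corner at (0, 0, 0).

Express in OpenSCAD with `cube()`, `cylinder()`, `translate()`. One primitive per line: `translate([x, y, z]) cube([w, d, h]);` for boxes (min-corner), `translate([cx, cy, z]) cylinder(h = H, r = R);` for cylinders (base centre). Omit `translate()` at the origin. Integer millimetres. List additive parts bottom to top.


cube([240, 240, 120]);
translate([50, 50, 120]) cube([140, 140, 70]);
translate([90, 90, 190]) cube([60, 60, 90]);
translate([100, 100, 280]) cube([40, 40, 90]);
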